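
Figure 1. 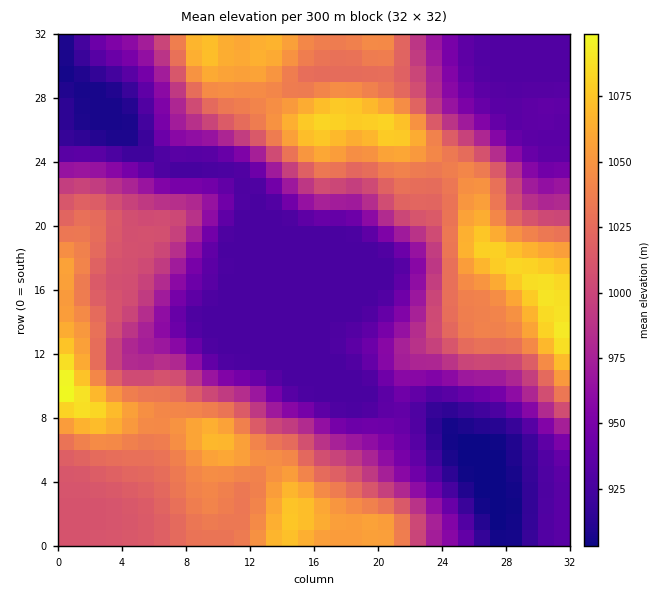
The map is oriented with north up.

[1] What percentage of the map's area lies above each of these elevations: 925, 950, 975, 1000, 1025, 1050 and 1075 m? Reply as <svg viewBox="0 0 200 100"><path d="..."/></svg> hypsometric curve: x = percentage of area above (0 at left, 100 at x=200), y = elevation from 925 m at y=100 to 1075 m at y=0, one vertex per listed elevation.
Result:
<svg viewBox="0 0 200 100"><path d="M184 100l-54-17-19-16-17-17-28-17-36-16-22-17"/></svg>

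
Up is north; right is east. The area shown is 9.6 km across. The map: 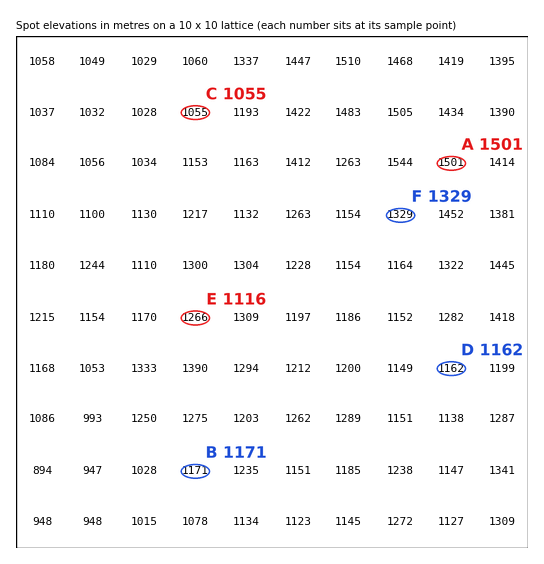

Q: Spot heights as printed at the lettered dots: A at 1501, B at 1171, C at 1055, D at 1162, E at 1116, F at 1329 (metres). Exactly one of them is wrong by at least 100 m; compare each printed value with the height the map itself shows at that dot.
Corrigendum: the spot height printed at E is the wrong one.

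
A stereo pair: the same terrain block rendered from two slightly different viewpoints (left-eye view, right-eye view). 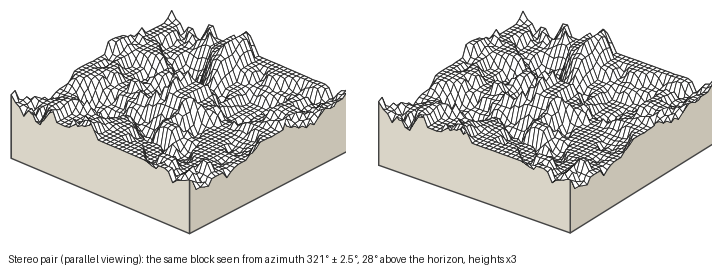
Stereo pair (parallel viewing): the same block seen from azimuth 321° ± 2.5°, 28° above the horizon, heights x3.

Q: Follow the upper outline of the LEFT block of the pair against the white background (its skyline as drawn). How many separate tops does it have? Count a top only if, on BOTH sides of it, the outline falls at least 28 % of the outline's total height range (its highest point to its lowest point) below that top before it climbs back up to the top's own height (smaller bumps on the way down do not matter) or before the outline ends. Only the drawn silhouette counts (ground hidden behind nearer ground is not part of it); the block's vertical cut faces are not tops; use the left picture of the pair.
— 1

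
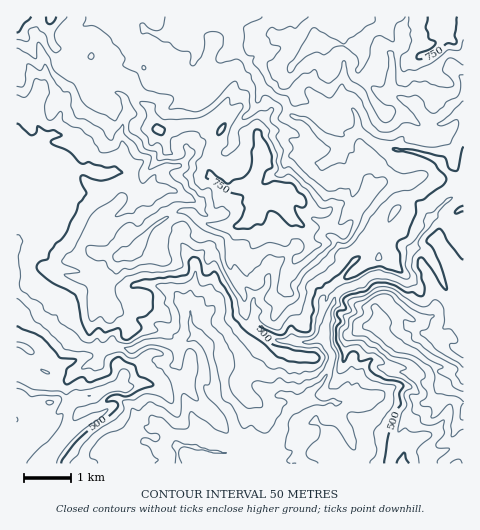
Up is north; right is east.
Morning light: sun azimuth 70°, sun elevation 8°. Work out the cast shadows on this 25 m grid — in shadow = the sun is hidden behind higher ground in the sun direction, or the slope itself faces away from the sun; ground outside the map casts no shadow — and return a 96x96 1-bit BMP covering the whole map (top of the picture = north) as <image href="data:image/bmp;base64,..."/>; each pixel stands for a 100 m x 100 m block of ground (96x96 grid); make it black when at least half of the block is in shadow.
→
<image width="96" height="96" href="data:image/bmp;base64,Qk2+BAAAAAAAAD4AAAAoAAAAYAAAAGAAAAABAAEAAAAAAIAEAAATCwAAEwsAAAIAAAAAAAAA////AAAAAAABAAAAEAAAHwD/PgAAAAAAMAAAHwD/PgAAAAAAAAAADgD/GAAAAAAAAAAAxAD/iAAAAAAAAACB4AD/n8AAAAAAAACB4AH/j/gAAAAAwIGB8AP/h/wAAAABwAOA8Af///wAAAADwAOA8Af/3/wAAAAHwAeAYA///74AAAAPwgeAIB///54AAABPxg+AAB///84GAADPhh+AAH///g4ABgGPjD8AD////gYAAA8PDH8AH////8AAAAYOCH4Af////8AAAAAAADwA/////8AAAAAAADwA3////8AAABwAADgA3////8AAAHwAADgAx////4AAAHwAEDAAw////4AAAHgAOHAMwP///wAAAHAAOGYfwP///gAAACBgOH8fAP//+AAAAPAAGP++D///wAAAH/8AAf/8H///AAAAP38Hj//4P//+AAAAfm8AH//3v//8AAAB/2cAH///Pf/YAAAD/2IAn//+Of/AAAAD/3AAH/+8EP+AAAAH/zAAH/++AP/wAAAO/zAAP/++AH/wAAAOf4AAP/+/AH/wAAAcPwAAf/+/AB+wAABwHwAAf/++AA44AYDgHwAA//8+AAQ4A4DAPwAB//9vAAA4BwjA/AAB//7ngAAwHwjD8AAL//7HgAAw/xjDgBgaX/2HwAAf7xDAA/kOD/0DwAAPzjDA+P0OD/0D4AAHHmDBgHwAD/gB4AAAHGCAAJgAD/gAYAAYDMDADgAAH/wAAAAYD8BAHgAAP/wBjAQID4AAHAQAP/wADAwMBwBADAQAf/wABBwEAwAADgAAf/4AIBgEAYAABgAAf/4A4AACAMAAAgAwfwAA4AACAEQAAwAgPgOBwAAAADgAAAAAHd+BwAAAADgAAAACAc/hgACAABAAAAAOD+PgAACAAAAAAAB//+DAAACAAAAAAAB//+AAAAAAAAAAAAB///AAAABAAAAAAAD///AAAABAAAIAAAHv/2AAAABAAAIAAH/n/gBAAABAAAIAAH/z/wDgAACAAAwAA//5/wHwAAAAABwAD////wHwAAAAADgAH///zwHwAAAAADgAO///D4HwAAAAB9gAE///D4H4AADAf4AAA//7D8PwAAGHfgAAD//+B+PwAACfEAAAf//+AOPgAAH+AAAB//f8ACEgAMH+DAAP/zuwAAAgAcH+CAAe+7P4AAAAA+H+AAAe+RP4AAAAA4H8AYAe/4H4AEAAMAH8A4Ae/4HwAGAAcAP4B4Af/wHAADAIcAfwA4Cf/gHAABgJ4AfwAICf/AOAAAgP4GfgcACf/AAAAAAfgefgwAAf+AAAAAAfg+fAwAAf8AAAAAAfg8eBwAA/4AAAAAA+AceB4AA/gAAAAAA+QcOB4AM/gAAAAAB8QMMB6AZ3gAAAAAAwAIPA4AZ/AAAAAAHAAAOA4AbvAAAAAAHAAAGA2AzPAAAAAAHADAADuAzOAAAAAADADAADPgAOAAAAAADADgACPGAeAAAAAACABgACBuAeAAAAAAAAAAAAByAOAAAAAAAAAAAGA4AGAAAAAAAAAAAOCcA="/>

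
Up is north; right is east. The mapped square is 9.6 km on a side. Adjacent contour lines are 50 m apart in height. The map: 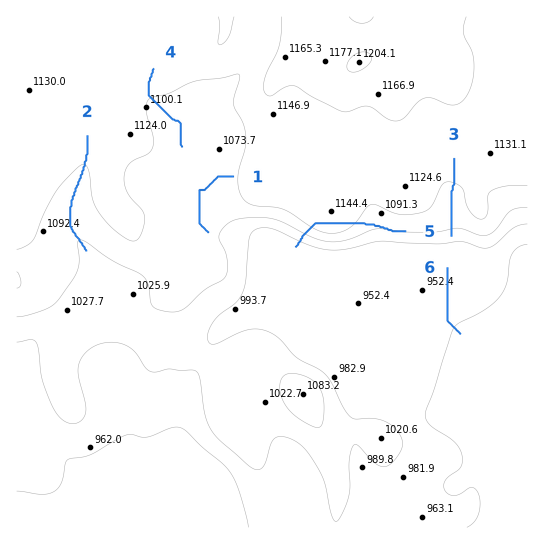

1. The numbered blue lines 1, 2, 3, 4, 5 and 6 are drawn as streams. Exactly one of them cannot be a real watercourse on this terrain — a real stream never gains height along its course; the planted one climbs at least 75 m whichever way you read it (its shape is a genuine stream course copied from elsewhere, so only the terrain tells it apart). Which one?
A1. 5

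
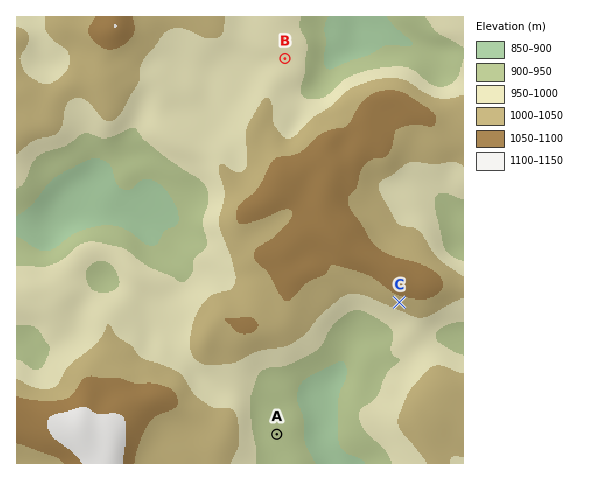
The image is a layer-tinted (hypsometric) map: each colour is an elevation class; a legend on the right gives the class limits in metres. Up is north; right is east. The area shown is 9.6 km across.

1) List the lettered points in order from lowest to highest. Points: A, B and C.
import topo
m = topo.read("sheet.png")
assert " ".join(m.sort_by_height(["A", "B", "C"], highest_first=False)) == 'A B C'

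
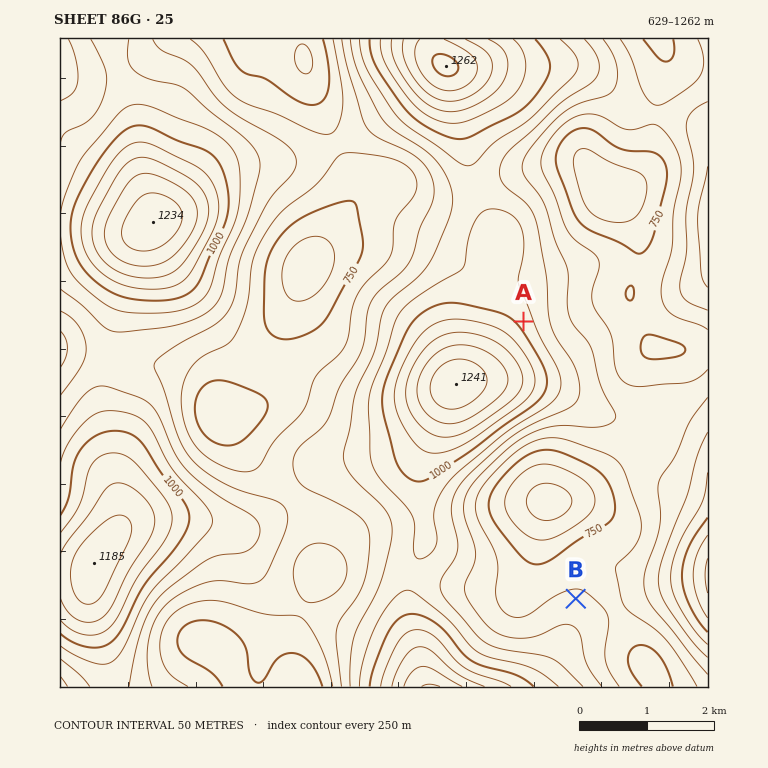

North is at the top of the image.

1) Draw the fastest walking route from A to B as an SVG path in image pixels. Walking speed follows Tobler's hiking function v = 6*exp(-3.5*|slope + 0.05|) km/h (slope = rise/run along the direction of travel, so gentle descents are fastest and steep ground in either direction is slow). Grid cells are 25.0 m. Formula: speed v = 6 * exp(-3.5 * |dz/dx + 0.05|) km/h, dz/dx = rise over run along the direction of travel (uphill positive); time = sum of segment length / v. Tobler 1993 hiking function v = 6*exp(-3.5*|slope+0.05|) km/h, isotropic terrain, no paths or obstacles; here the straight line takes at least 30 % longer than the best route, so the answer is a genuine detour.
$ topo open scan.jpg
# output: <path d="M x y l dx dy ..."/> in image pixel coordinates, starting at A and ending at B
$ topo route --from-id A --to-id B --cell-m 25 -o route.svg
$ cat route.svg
<path d="M523 321l58 58 25 51 5 5 12 23 0 54-12 24-8 9-27 54"/>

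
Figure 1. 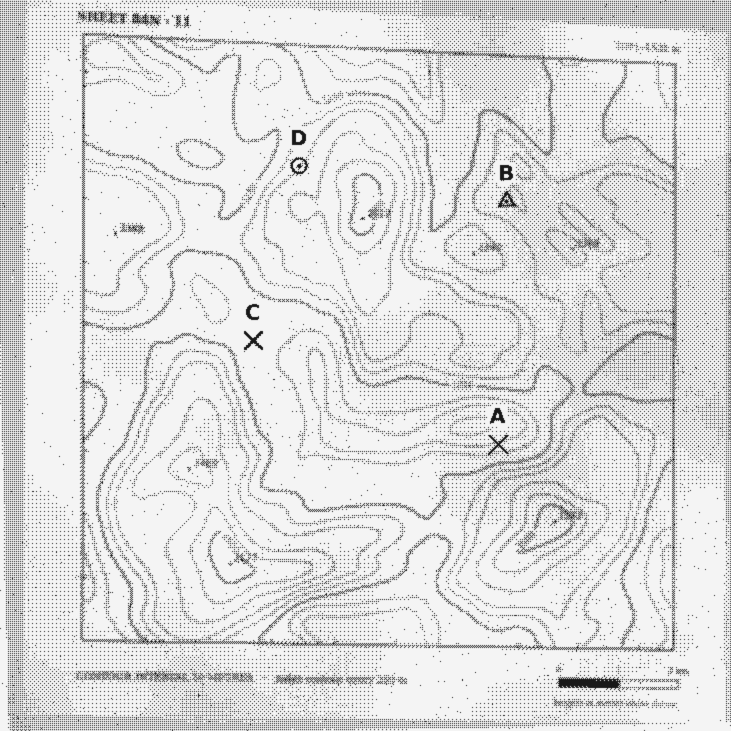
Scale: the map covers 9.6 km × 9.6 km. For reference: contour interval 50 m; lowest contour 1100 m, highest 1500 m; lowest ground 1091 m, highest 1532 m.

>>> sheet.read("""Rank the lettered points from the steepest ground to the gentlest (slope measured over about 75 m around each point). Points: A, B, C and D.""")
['A', 'D', 'B', 'C']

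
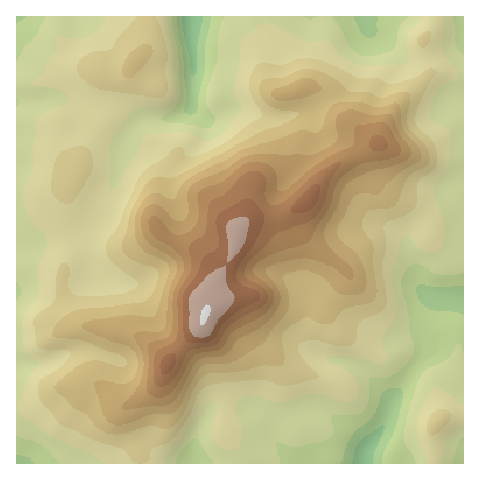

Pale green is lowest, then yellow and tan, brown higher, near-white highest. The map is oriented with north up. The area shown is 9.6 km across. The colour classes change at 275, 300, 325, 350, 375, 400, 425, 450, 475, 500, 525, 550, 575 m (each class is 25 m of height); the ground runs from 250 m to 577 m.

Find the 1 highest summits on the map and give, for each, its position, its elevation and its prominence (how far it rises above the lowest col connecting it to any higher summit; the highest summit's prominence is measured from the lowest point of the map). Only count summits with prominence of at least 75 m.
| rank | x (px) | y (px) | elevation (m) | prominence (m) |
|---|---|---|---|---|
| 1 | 204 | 316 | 577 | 327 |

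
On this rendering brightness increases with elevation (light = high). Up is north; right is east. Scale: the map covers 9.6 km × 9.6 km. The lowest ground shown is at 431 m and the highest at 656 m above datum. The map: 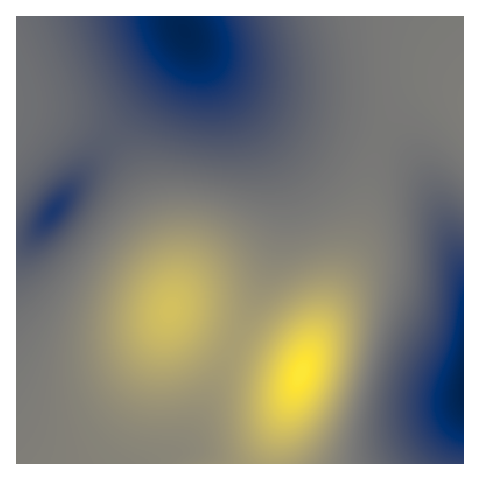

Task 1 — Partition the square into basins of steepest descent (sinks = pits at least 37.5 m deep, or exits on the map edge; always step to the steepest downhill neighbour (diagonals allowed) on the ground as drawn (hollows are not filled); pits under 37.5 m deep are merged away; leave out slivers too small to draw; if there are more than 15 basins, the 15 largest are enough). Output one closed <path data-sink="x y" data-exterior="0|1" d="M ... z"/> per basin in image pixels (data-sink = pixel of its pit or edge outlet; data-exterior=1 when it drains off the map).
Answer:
<path data-sink="185 32" data-exterior="0" d="M463 16l-446 0-1 94 34 5 34 11 20 11 19 20 23 40 22 58 6 30 0 12-4 12 3 3 40 21 88 40 55-129 8-28 9-52 15-39 18-21 14-10 14-4 19 0 11 2z"/><path data-sink="54 210" data-exterior="0" d="M22 110l-6 1 0 352 260 1 4-33 21-57-88-41-40-21-3-3 4-12 0-12-6-30-22-58-23-40-19-20-20-11-34-11z"/><path data-sink="463 390" data-exterior="1" d="M453 90l-19 0-23 10-15 13-15 26-8 25-14 70-71 171-11 37 0 22 187-1 0-369z"/>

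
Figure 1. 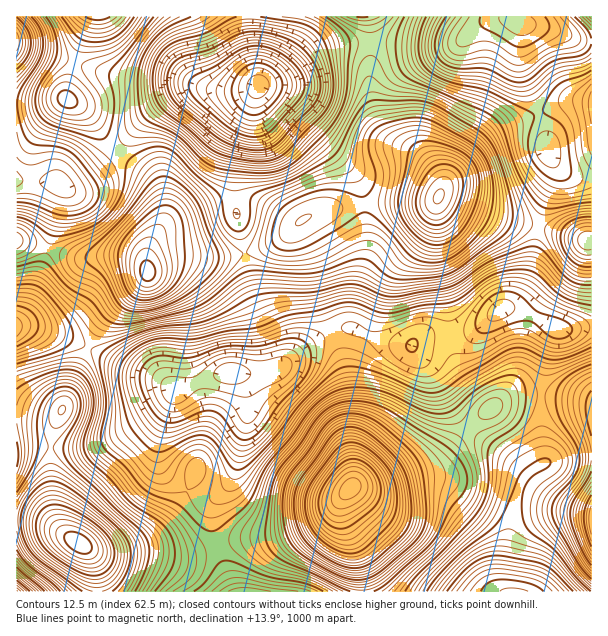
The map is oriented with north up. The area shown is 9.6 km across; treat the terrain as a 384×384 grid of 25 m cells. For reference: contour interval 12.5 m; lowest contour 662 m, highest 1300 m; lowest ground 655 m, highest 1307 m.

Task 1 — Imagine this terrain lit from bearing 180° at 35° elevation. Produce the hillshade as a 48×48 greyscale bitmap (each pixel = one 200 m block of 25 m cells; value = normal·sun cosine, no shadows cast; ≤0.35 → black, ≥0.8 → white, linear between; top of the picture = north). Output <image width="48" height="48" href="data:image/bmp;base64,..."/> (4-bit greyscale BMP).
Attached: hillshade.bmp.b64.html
<image width="48" height="48" href="data:image/bmp;base64,Qk32BAAAAAAAAHYAAAAoAAAAMAAAADAAAAABAAQAAAAAAIAEAAATCwAAEwsAABAAAAAAAAAAAAAAABEREQAiIiIAMzMzAERERABVVVUAZmZmAHd3dwCIiIgAmZmZAKqqqgC7u7sAzMzMAN3d3QDu7u4A////AO7d3cu6qqqZmrzN3u///ty7u7qqq7u8ze7t3cupmZmZmrvM3u//7tzLu7u7u7u7zd3d3LqYiIiIiaqrze7u3d3MzMzMzMzLvLvLqYdmd3d3eJmavN3czMzMzMzMu7u7u5mYdUM0VWZmd3iIm8zLq7y7u7u7qqq6qYd1QhESNEVmZmZ3iau6qqqpmqu6mJmpmGVUIRESI0VmZVVneImqqqmHiaqpmIiHdkQzIiIiM0V3dlVmZmeJqpd2eJqZiHdlRDMzIiMzRFaIdlVVVERniHZWeImIiHZTMjMzMiNEVWeIdlREMiI1VURWd3d3iHZUM1VVQzNFVmZ3ZlQyIREjMiNFZmZniYh2ZXZmZURFVVRVVUMhERERERI1VVZ4mZmZh4eIiHZVVUMzREQiERIRERI0RVaJqqmqmYeJqYd2VEMjRVVDIhEQASMzNFeKqpmamXd4mZh2VUMzRWZUMhAAASIiI1aJmZiZmGZmd3d2VVVERWdlMhAAABESI0VniIiIh1VERVZmZndlVWZlQhEAABESMzNFZ3d3ZkMiI0Z3eImHZmd2VDIiERIjREMjRWZlRCIhI1eJmaqpmIiIdlVEMzNFZlQyNFVDIiIiNXmru7vLu7uqmHZlVVVmd2VDM0MyETNEV4rN3d3d3dzLupdmZnd3d3ZUMzMzMlVneJve/+7d3dzMu6h3eJmZiIdlQ0VWZoiJmZrO//7t3Mu7y7qZmru6qZh2VWeJmaqqqprO//7dy7qrvMu7u83dy7qYd4mry8uquqqs7u3My7q7zMzMzN3u7cy6qZq8zMu6u6qqu7u7u7u8zMzczMze7t3My7q7zMy6qqqYiImqqrvMzMzMu6vN7u3d3Lu7zMuoiIiHdneIiJq7y7u7qpq83d3d3cu7zKmGVWZmZnd3ZniaqqqqqZmszdzdzLuqqmZUMjNEVnd2VVZ4mZqqqqq8zMy7u6mHdjMzIRIjRXdmVWZneImZmqq7u7uqmYdkMhIzMyIiNFZVZ3dmZniIiZmaqqqZh3ZCECNFVVVDNERFZ3dURFZnd3d3iZmYdlVCEVZneIdlREM0RVUyI0RWZ3ZmZ4iHZURERIiImZmGVEMzMyEAEjNFZ3dlVWZlVEVWZ5mZqqmGVEMyEAAAASNGeIdlRDNERFVniJmruql2VDMhEAAAEjRWeIh1QhEjRWd3iJq8y6l2QyEREAABEiNFZ3ZkMhATVniIiIq8y6l2UxABEiIiIiJFVVRDIREjVniYiIm8upiHUxASM0RDIRI0VDMiERIjRXiJiHiZmHd3ZCIjVVVUMiNFVDIhERIjNFZ4h1ZnZmd3ZURWd3dmVVVWZUMhABEiI0VmZjNFVmd3d3eJmZiIiId3ZmVCEAEjMzRERCM1Z4iYiJq7u6q7qqmHdmZUIRIzREQzMjRGiaqqqrzMzMzMy6mHd3dlREREVVQzM2Znmru7u8zdzN3dy6mId3d3d2ZVVlVEVpmZq8y7u8zMzN3t3LqqqZiImYdmZmZnibuqq8y7u8zMzN3t3Lu7upmJmZh2Z3d4qw=="/>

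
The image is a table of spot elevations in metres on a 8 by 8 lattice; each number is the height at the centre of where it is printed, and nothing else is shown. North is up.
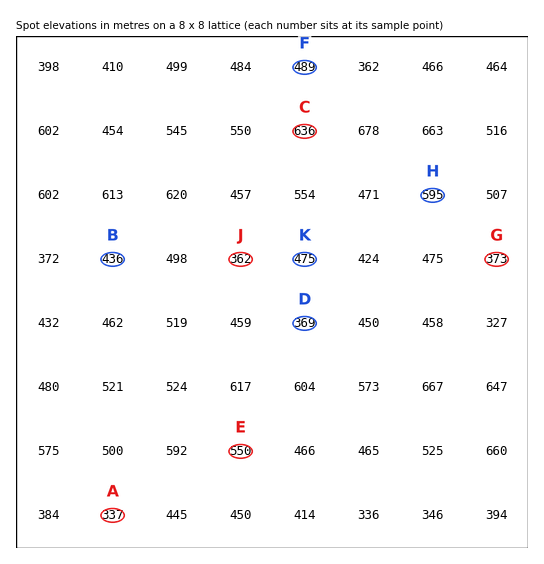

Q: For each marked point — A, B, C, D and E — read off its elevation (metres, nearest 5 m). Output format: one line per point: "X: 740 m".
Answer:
A: 335 m
B: 435 m
C: 635 m
D: 370 m
E: 550 m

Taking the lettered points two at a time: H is above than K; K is above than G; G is below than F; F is above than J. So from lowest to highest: J G K F H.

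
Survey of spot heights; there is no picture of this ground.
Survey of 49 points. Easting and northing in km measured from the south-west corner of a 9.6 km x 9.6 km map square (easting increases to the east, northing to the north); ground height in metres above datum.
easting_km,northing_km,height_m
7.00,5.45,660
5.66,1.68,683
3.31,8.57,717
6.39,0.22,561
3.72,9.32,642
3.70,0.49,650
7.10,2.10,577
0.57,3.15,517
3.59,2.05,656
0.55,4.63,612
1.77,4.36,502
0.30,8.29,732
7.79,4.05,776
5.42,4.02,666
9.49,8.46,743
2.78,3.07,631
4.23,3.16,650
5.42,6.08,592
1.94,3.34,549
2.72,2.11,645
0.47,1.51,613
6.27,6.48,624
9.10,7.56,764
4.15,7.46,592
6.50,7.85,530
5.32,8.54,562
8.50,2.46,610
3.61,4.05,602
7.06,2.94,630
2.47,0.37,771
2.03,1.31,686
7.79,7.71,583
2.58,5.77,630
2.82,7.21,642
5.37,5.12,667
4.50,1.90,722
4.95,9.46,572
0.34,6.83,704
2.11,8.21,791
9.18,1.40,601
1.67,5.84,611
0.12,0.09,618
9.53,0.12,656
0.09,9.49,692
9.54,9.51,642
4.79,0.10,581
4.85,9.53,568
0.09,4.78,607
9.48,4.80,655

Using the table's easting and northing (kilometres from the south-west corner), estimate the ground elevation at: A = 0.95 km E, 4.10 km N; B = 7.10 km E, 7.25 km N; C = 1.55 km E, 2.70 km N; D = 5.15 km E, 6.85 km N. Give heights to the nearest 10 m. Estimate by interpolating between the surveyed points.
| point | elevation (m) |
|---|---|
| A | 530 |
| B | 630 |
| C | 590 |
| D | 590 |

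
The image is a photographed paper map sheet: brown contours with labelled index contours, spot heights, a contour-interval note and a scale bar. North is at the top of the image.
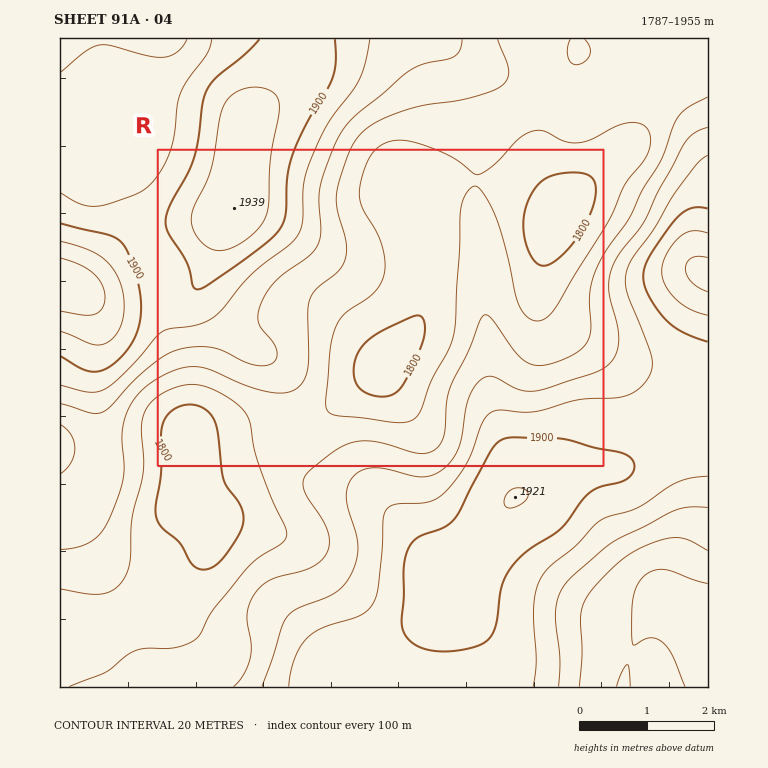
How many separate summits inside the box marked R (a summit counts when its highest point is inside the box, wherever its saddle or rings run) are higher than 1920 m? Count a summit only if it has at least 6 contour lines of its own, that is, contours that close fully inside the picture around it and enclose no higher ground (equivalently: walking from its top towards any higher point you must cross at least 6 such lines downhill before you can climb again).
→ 0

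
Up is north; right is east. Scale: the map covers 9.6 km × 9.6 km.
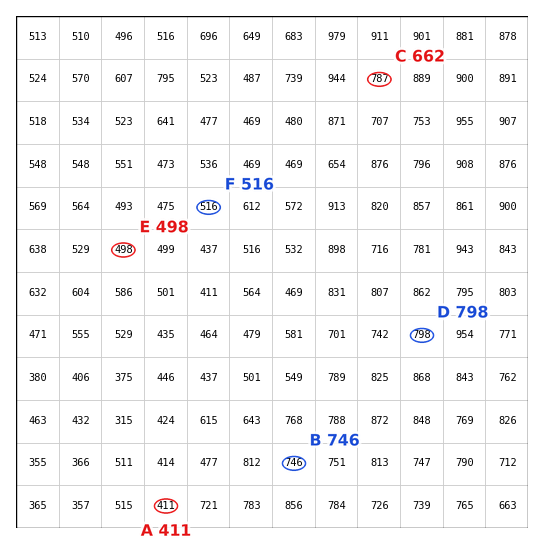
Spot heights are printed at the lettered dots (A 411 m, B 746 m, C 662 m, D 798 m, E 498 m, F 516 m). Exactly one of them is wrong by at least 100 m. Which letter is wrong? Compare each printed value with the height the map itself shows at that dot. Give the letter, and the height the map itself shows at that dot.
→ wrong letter C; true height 787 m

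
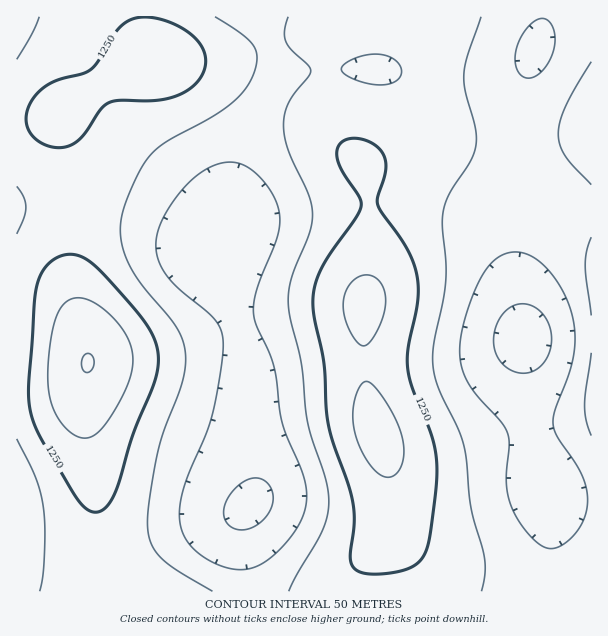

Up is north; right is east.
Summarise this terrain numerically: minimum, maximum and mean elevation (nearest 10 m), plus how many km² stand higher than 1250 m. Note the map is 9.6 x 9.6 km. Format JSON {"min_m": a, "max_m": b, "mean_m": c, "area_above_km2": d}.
{"min_m": 1080, "max_m": 1350, "mean_m": 1200, "area_above_km2": 18.7}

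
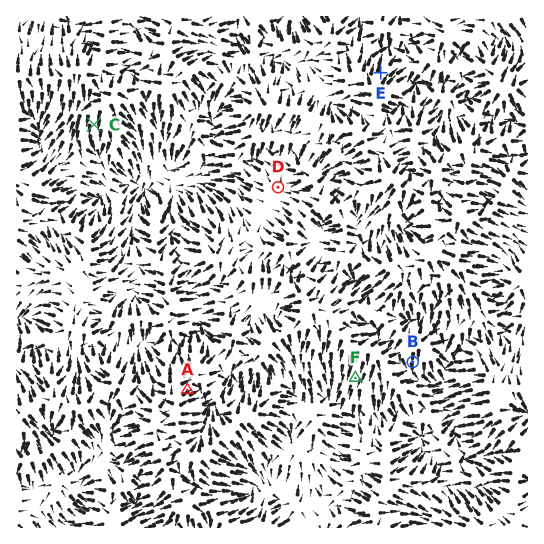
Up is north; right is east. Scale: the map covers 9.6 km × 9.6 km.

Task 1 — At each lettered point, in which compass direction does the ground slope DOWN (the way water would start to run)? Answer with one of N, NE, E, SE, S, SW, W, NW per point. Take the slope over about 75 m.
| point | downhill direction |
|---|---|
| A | NE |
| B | S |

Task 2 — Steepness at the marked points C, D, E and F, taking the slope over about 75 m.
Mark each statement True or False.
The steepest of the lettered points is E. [False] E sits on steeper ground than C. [False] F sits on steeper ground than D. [True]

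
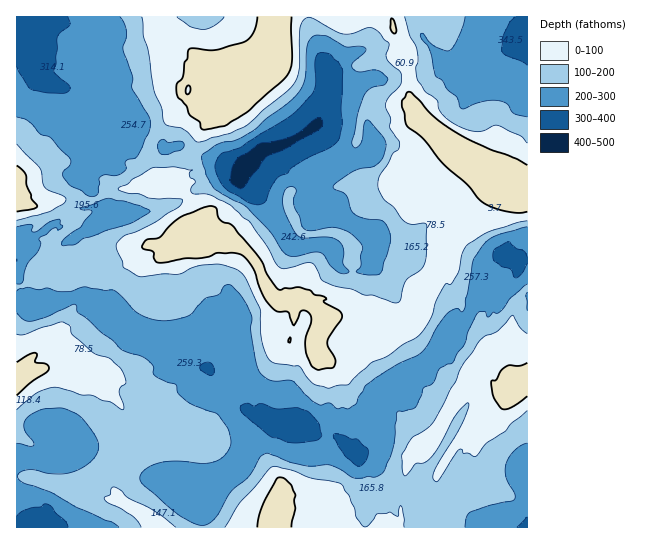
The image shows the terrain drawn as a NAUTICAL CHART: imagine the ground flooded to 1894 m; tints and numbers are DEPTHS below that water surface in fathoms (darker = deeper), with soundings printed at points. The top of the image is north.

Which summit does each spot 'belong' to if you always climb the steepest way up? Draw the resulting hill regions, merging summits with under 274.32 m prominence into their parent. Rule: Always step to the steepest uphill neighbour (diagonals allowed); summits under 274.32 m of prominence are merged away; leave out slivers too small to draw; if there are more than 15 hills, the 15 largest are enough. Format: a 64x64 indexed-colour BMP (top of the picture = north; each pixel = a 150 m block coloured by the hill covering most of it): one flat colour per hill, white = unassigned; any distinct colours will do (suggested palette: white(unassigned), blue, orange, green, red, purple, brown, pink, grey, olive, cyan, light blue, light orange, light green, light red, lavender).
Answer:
<image width="64" height="64" href="data:image/bmp;base64,Qk12CAAAAAAAAHYAAAAoAAAAQAAAAEAAAAABAAQAAAAAAAAIAAATCwAAEwsAABAAAAAAAAAA////ALR3HwAOf/8ALKAsACgn1gC9Z5QAS1aMAMJ34wB/f38AIr28AM++FwDox64AeLv/AIrfmACWmP8A1bDFACIzMzMzMzMzMzMzNVVVVVVVVVVVVVVVVVVEREREVUREIjMzMzMzMzMzMzM1VVVVVVVVVVVVVVVVVURERFVVREQiMzMzMzMzMzMzMzVVVVVVVVVVVVVVVVVVRERFVVVERCMzMzMzMzMzMzMzVVVVVVVVVVVVVVVVVVVERFVVVUREMzMzMzMzMzMzMzVVVVVVVVVVVVVVVVVERERERVVUREQzMzMzMzMzMzMzMzNVVVVVVVVVVVVVVURERERFVUREQjMzMzMzMzMzMzMzMzVVVVVVVVVVVVVUREREREREREQiMzMzMzMzMzMzMzMzMzVVVVVVVVVVVVRERERERERERCIzMzMzMzMzMzMzMzMzM1VVVVVVVVVVREREREREREREQjMzMzMzMzMzMzMzMzMzNVVVVVVVVRREREREREREREREMzMzMzMzMzMzMzMzMzMzVVVVVVVRERREREREREREREQzMzMzMzMzMzMzMzMzMzNVVVVVERERFERERERERERERDMzMzMzMzMzMzMzMzMzMzVREREREREUREREREREREREMzMzMzMzMzMzMzMzMzMzMRERERERERREREREREREREQzMzMzMzMzMzMzMzMzMzERERERERERFERERERERERERDMzMzMzMzMzMzMzMzMzIREREREREREUREREREREREREMzMzMzMzMzMzMzMzMzIRERERERERERFEREREREREREQzMzMzMzMzMzMzMzMzIhERERERERERERRERERERERERDMzMzMzMzMzMzMzMzIiEREREREREREREUREREREREREMzMzMzMzMzMzMzMzIiEREREREREREREREUREREREREQzMzMzMzMzMzMzMyIiIRERERERERERERERFERERERERDMzMzMzMzMzMzMyIiIiIRERERERERERERERREREREREMzMzMzMzMzMyIiIiIiIhEREREREREREREREUREREREQzMzMzMzMzMiIiIiIiIiERERERERERERERERRERERERDMzMzMzMzIiIiIiIiIiEREREREREREREREREUREREREMzMzMzMzMiIiIiIiIiERERERERERERERERERREREREQzMzMzMzMRIiIiIiIiIRERERERERERERERERERRERERDMzMzMzERESIiIiEREREREREREREREREREREREUREREUiIiMzMSEREiIiERERERERERERERERERERERERFEREQiIiIiISIREREiEREREREREREREREREREREREREURERCIiIiIhEhERERERERERERERERERERERERERERERREREIiIiIiEREREREREREREREREREREREREREREREREUREQiIiIiIhERERERERERERERERERERIiERERERERERRERCIiIiIiERERERERERERERERERERIiIREREREREREURCIiIiIiERERERERERERERERERERIiIiERERERERERESIiIiIiERERERERERERERERESIiIiIiIREREREREREREmYiIiIRERERERERERERERESIiIiIiIRERERERERERERZmYiIiIRERERERERERERERIiIiIiIRERERERERERERFmZmIiIiIRERERERERERERIiIiIiEREREREREREREREWZmZmIiIhERERERERERERIiIiIRERERERERERERERERZmZmZmYREREREREREREREiIiIhERERERERERERERERFmZmZmZhEREREREREREREiIiIiEREREREREREREREREWZmZmZhEREREREREREREiIiIiERERERERERERERERERZmZmZmEREREREREREREiIiIiIRERERERERERERERERFmZmZmYRERERERERERESIiIiIhEREREREREREREREREWZmZmZmEREREREREREiIiIiIiIhIRERERERERERERERZmZmZmZhERERERESIiIiIiIiIiIiIhERERERERERERFmZmZmZmEREREREiIiIiIiIiIiIiIiIREREREREREREWZmZmZmYRERESIiIiIiIiIiIiIiIiIhERERERERERERZmZmZmYiIhEiIiIiIiIiIiIiIiIiIhERERERERERERFmZmZmYiIiIiIiIiIiIiIiIiIiEiIREREREREREREREWZmZmYiIiIiIiIiIiIiIiIiIiIRERERERERERERERERZmZmYiIiIiIiIiIiIiIiIiIiIiERERERERERERERERFmZmZiIiIiIiIiIiIiIiIiIiIiIREREREREREREREREWZmZiIiIiIiIiIiIiIiIiIiIiIhERERERERERERERERJmZiIiIiIiIiIiIiIiIiIiIiIiERERERERERERERERIiYiIiIiIiIiIiIiIiIiIiIiIiIRERERERERERESIiIiIiIiIiIiIiIiIiIiIiIiIiIiIhERERERERESEiIiIiIiIiIiIiIiIiIiIiIiIiIiIiIhERERERERESIiIiIiIiIiIiIiIiIiIiIiIiIiIiIiIiERERERERESIiIiIiIiIiIiIiIiIiIiIiIiIiIiIiIiIRERERERERIiIiIiIiIiIiIiIiIiIiIiIiIiIiIiIiIRERERERERIiIiIiIiIiIiIiIiIiIiIiIiIiIiIiIiIhEREREREREiIiIiIiIiIiIiIiIiIiIiIiIiIiIiIiIiERERERERESIiIiIiIi"/>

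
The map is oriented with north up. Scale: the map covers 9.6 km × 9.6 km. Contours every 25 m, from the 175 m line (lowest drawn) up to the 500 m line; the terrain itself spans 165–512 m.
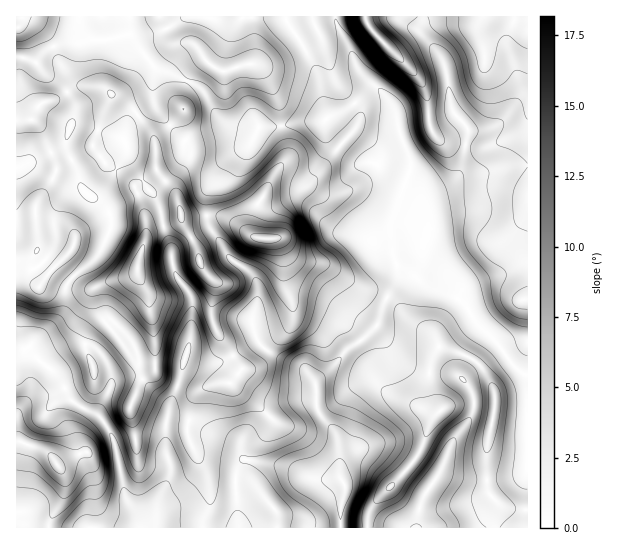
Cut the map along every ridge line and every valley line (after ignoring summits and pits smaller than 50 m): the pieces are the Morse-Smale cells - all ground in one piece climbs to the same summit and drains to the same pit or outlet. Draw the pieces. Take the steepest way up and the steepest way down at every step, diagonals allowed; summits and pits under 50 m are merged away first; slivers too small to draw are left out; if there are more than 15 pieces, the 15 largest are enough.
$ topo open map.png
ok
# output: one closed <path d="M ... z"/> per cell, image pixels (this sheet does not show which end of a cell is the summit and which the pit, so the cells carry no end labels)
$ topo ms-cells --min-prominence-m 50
<path d="M334 16l-253 0-1 9 10 15-9 3-10-2-16 4-8 4-12 14-13-6-6 1 0 292 5 1 8-4 4 8 20 16 7 8 8 18 14 11 17 8 5 6 8 13 4 12 9 50 18 31 197-1 0-17 5-23-6-16 0-28-4-12-18-21-1-25-13-17-28-12-12-8-6-7-5-16 0-8 5-15-1-21-6-9-21-14-18-28-4-11 0-24 2-5 14-11 9-18 20-19 9-15 20 0 20-6 24-1 0 10 4 8 22 19 10 6 13 0 32 16 2-2 3-7 0-9-11-26-4-22-11-18-15-12-14-17-5-16z"/><path d="M325 120l-24 1-20 6-20 0-9 15-20 19-9 18-9 6-7 10 0 24 4 11 18 28 21 14 6 9 1 21-5 15 0 8 5 16 6 7 12 8 28 12 12 15 22-21 13-15 12-7 15-15 6-19 14-25 0-16-5-16-1-27 16-43-33-16-13 0-10-6-22-19-4-8z"/><path d="M398 267l-1 14-14 25-6 19-15 15-12 7-13 15-22 21 2 27 18 21 4 12 0 28 6 16-5 23 0 17 28 0 0-12 3-6 42-47 10-16 5-19 10-15 8-5 11-3 37 0 1 7-8 35 0 40 2 8 8 9-2 24 32 1 1-153-7-3-12-11-10-16-26-26-10-16-17-11-20-7-15-12z"/><path d="M422 16l-87 1 21 49 5 8 17 14 14 17 4 8 5 26 10 22 0 9-16 41 0 4 2-1-6 8 2 35 6 11 8 3 19 14 20 7 17 11 10 16 26 26 10 16 12 11 6 3 1-209-13-1-37 10-16 1-12 8-7 2 7-3 10-12 8-42-16-19-7-43-5-12-20-24z"/><path d="M29 347l-13 4 0 176 126 1-7-18-10-13-9-50-7-17-10-14-17-8-14-11-8-18-7-8-20-16z"/><path d="M527 16l-104 1-3 14 20 24 4 8 8 47 16 19-5 34-4 11-6 7 9-5 66-11z"/><path d="M494 404l-37 0-11 3-8 5-10 15-5 19-10 16-42 47-3 6 0 12 126 1 3-25-8-9-2-8 0-40 8-35z"/><path d="M79 16l-62 0-1 41 19 6 12-14 8-4 16-4 10 2 9-3-10-15z"/>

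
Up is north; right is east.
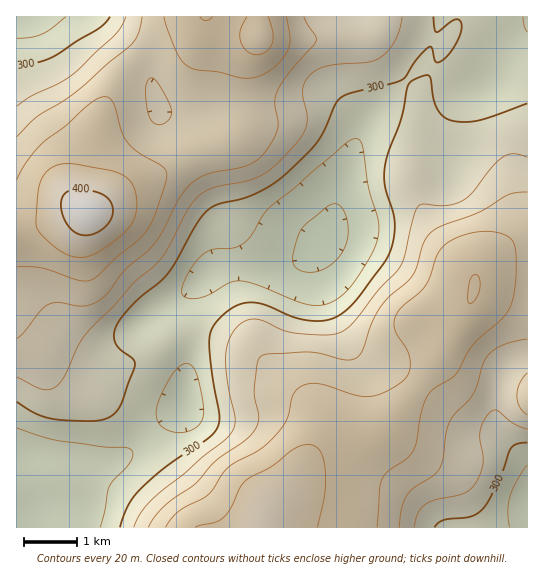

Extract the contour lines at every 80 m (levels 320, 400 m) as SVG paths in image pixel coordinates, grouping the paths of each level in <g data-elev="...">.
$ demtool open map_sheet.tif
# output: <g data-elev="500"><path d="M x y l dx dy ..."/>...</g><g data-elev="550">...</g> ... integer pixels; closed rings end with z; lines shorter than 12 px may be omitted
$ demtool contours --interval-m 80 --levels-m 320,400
<g data-elev="320"><path d="M414 527l4-14 7-8 10-5 28-6 7-4 5-7 6-10 2-11-3-23 0-9 4-9 6-9 4-2 4 1 15 12 14 6"/><path d="M17 377l26 12 8 0 7-4 8-11 11-25 7-12 31-33 19-22 26-23 9-13 18-36 10-12 6-6 10-4 34-7 15-6 14-10 21-23 7-9 3-10 0-9-4-23 1-8 5-8 8-5 9-4 41-4 14-5 8-7 6-9 4-11 3-13"/><path d="M527 157l-14-3-11 4-11 10-20 26-12 8-13 4-23-2-5 2-4 9-9 40-4 11-23 24-24 32-11 9-6 3-10 1-32-2-12-3-18-9-10-2-9 2-8 5-9 13-3 18 2 26 7 35-2 12-9 11-72 58-11 14-7 14"/><path d="M126 17l-4 9-7 8-40 39-16 10-29 14-13 9"/></g><g data-elev="400"><path d="M84 235l13-2 10-8 5-10 0-10-5-7-9-5-16-4-12 1-5 4-3 5-1 8 2 8 4 8 5 7 6 4z"/></g>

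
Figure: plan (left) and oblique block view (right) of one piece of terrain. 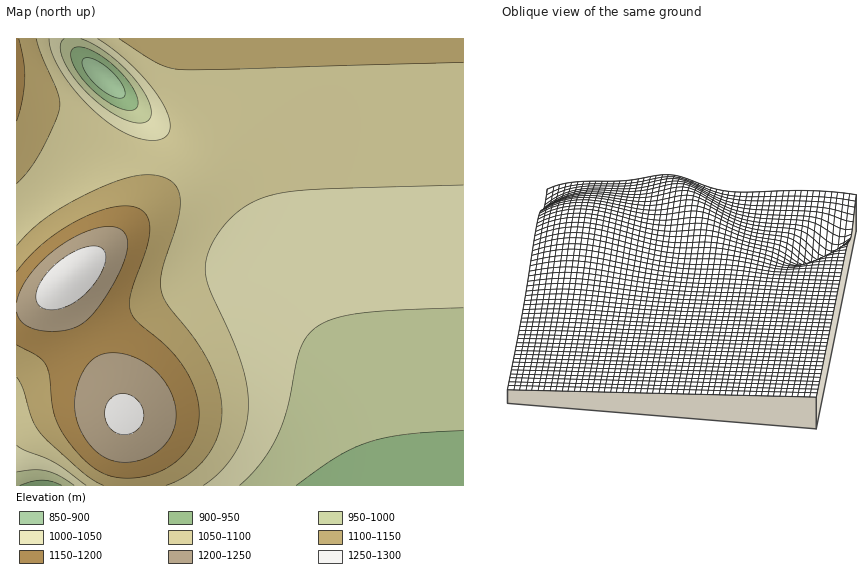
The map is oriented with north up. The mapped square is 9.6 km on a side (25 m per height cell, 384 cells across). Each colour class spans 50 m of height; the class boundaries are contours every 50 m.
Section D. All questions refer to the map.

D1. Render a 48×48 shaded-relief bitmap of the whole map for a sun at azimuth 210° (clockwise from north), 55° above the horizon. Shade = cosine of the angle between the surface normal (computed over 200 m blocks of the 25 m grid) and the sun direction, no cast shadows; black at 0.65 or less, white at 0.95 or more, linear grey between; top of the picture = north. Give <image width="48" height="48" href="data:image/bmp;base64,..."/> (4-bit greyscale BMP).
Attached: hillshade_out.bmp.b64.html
<image width="48" height="48" href="data:image/bmp;base64,Qk32BAAAAAAAAHYAAAAoAAAAMAAAADAAAAABAAQAAAAAAIAEAAATCwAAEwsAABAAAAAAAAAAAAAAABEREQAiIiIAMzMzAERERABVVVUAZmZmAHd3dwCIiIgAmZmZAKqqqgC7u7sAzMzMAN3d3QDu7u4A////ALze//7t3Mu7qqqZmZmZmZmZmZmZmZmZmbze7+7dzLu6qqmZmZmZmZmZmZmZmZmZmbzN7u3cy7uqqZmZmZmZmZmZmZmZmZmZmbvN3dzMu6qpmZmIiIiImZmZmZmZmZmZmbvMzMy7uqqZmIiIiIiIiJmZmZmZmZmZmau8zLu6qpmYiIiIiIiIiImZmZmZmZmZmau7u7uqmZiIh3d3d4iIiIiZmZmZmZmZmaqruqqpmYiHd3d3d3iIiIiZmZmZmZmZmaqqqqmZiId3d3d3d3eIiIiZmZmZmZmZmaqqqpmYiHd2ZmZmd3eIiIiJmZmZmZmZmaqqqZmIh3dmZmZmd3d4iIiJmZmZmZmZmaqqmZiId3ZmZmZmd3d4iIiJmZmZmZmZmbqqqZiHd2ZmZmZmd3eIiIiJmZmZmZmZmbuqqZiHd2ZmZmZmd3eIiIiZmZmZmZmZmbu6qZiHd2ZmZmZmd3eIiIiZmZmZmZmZmbu7qpmHd2ZmZmZnd3iIiImZmZmZmZmZmbu7qpmId2ZmZmZ3d3iIiImZmZmZmZmZmbu7uqmId3ZmZmd3d4iIiJmZmZmZmZmZmau7uqmYh3d2Z3d3eIiIiJmZmZmZmZmZmaqrqqmYiHd3d3d3iIiIiZmZmZmZmZmZmZmqqqmYiHd3d3d4iIiImZmZmZmZmZmZmYiJmZmYiId3d3iIiIiJmZmZmZmZmZmZmXd4iIiIiIiHiIiIiIiZmZmZmZmZmZmZmXd2d3d3d3iIiIiIiImZmZmZmZmZmZmZmXdmZmZ3d3eIiIiIiJmZmZmZmZmZmZmZmYdmVVVmZ3d4iIiIiZmZmZmZmZmZmZmZmYd2ZVVWZnd3iIiImZmZmZmZmZmZmZmZmYh3ZlVVZmd3iIiImZmZmZmZmZmZmZmZmZiHdmVVVmZ3eIiJmZmZmZmZmZmZmZmZmZiId2ZmZmZ3eIiImZmZmZmZmZmZmZmZmZmIh3dmZmZ3eIiImZmZmZmZmZmZmZmZmZmIiHd3Zmd3d4iImZmZmZmZmZmZmZmZmZmIiIh3d3d3d4iImZmZmZmZmZmZmZmZmZmYiIiIh3d3d4iImZmZmZmZmZmZmZmZmZmIiIiIiHd3d4iImZmZmZmZmZmZmZmZmZiIiIiIiHd3eIiJmZmZmZmZmZmZmZmZmYiIiJmIh2ZneImZmZmZmZmZmZmZmZmZmYiIiIiHZVVniZmZmZmZmZmZmZmZmZmZmYiIiIh1QzR4mpmZmZmZmZmZmZmZmZmZmYiIiIZSETaaqpmZmZmZmZmZmZmZmZmZmYiIh2QQAmm7upmZmZmZmZmZmZmZmZmZmYiIdjAAFqzcupmZmZmZmZmZmZmZmZmZmXd3YwAAe+7cqZmZmZmZmZmZmZmZmZmZmXd2QAAY3/7LqZmZmZmZmZmZmZmZmZmZmXdkEAKO//26mZmZmZmZmZmZmZmZmZmZmXZTEDnv/9ypmZmZmZmZmZmZmZmZmZmZmWZDNa7//cqZmZmZmZmZmZmZmZmZmZmZmWVEWd//7LqZmZmZmZmZmZmZmZmZmZmZmQ=="/>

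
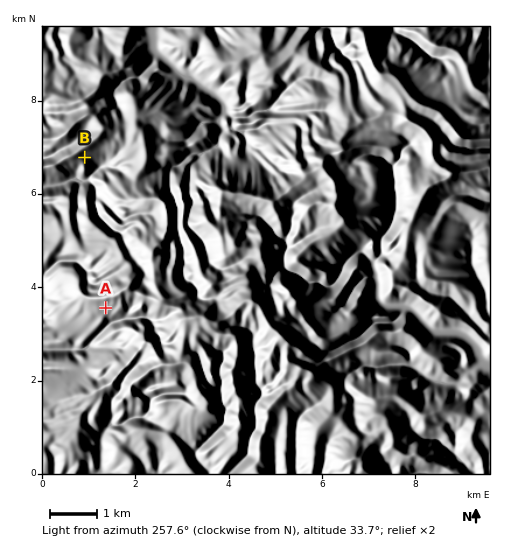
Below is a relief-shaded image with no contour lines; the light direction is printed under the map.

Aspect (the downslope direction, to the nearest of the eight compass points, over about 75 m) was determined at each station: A S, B SE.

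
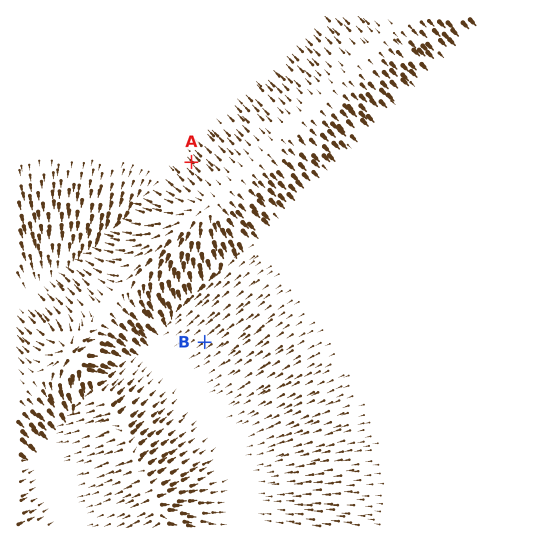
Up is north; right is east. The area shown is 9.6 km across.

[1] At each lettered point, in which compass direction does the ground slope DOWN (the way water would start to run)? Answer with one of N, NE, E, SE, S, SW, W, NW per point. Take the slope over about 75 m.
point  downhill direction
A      NW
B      SW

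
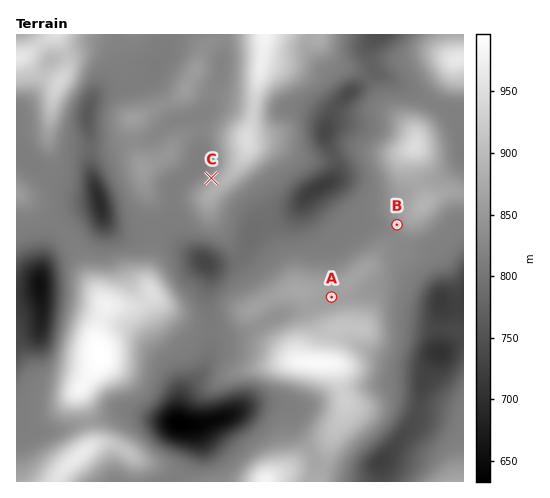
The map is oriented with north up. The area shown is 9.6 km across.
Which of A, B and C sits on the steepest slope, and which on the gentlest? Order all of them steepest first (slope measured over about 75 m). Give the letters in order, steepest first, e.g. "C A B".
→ C B A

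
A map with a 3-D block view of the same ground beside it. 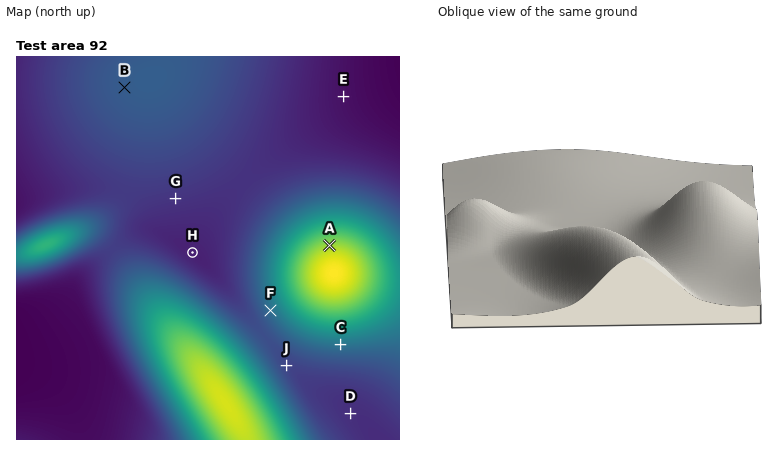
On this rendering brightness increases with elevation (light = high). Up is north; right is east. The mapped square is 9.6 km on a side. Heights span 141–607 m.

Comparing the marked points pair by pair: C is higher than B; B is lower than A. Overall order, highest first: A C B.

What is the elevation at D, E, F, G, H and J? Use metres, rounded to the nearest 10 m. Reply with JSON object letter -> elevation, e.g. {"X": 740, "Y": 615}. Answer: {"D": 200, "E": 160, "F": 310, "G": 210, "H": 180, "J": 240}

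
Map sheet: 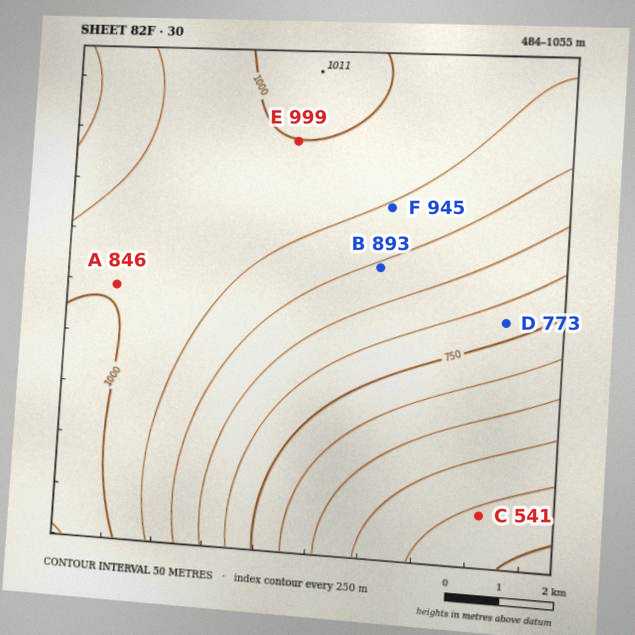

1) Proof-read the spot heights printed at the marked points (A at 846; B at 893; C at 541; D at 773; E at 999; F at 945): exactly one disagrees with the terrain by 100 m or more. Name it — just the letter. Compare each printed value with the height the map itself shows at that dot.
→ A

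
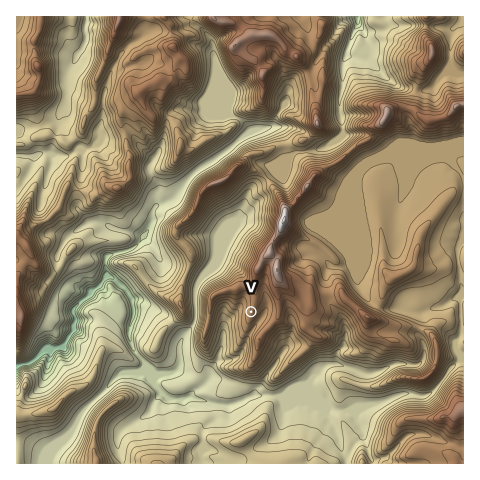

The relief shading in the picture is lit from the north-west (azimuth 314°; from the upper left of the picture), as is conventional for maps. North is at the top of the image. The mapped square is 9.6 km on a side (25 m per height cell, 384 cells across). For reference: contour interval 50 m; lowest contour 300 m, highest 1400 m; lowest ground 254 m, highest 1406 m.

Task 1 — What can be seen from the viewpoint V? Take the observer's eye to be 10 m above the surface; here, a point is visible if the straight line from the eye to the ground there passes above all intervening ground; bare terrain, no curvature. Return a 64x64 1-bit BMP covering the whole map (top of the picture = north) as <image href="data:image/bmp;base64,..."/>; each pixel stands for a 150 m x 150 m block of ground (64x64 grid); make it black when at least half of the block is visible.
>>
<image width="64" height="64" href="data:image/bmp;base64,Qk0+AgAAAAAAAD4AAAAoAAAAQAAAAEAAAAABAAEAAAAAAAACAAATCwAAEwsAAAIAAAAAAAAA////AAAAAAAAHj/4AAAAAIAef/AAAAAAwB7/4AAAAAAAH///AAAAAAAf//wAAAAABh//+AAAAAAGD//4AAAAAIYN//AAAAAAggf/4AAAAAABA/jAAAAAAAGAA+AAAAAAAAAB4AAAAAAAAABgAAAAAAAAAAAAAAAAAAAAAMAAAAAAAAAAQAAAAIAAABhAAAAAgAAAGEAAAADAAAAYIAAAAEAAABgwAAAAYAAAGFgAAABgAAAMTAAAAOAAAA1MAAAA4AAAD8wAAADgAAAHyAAAAOAAAADMAAAA4AAAACwAAADwAAAAOAAAABAAAAAIAAAAIAAAAAgAAAAgAAAAAAAAAEAAAAAAAAAAwAAAAAAAAAAAAAAAAAAAAAAAAAAAAAAAAAAAAAAAAAAAAAAAAAAAAAAAAAAAAAAAAAAAAAAAAAAAAAAYAAAAAAAAAAYAAAAAAAAAAAAAAAAAAAAAAAAAAAAAAAAAAAAAAAAAAAAAAAAAAAAAAAAAAAAAAAAAAAAAAAAAAAAAAAAAAAAAAAAAAAAAAAAAAAAAAAAAAAAAAAAAAAAAAAAAAAAAAAAAAAAAAAAAAAAAAAAAAAAAAAAAAAAAAAAAAAAAAAAAAAAAAAAAAAAAAAAAAAAAAAAAAAAAAAAAAAAAAAAAAAAAAAAAAAAAAAAAAAAAAAAAAAAAAAAAAAAAAAAAAA=="/>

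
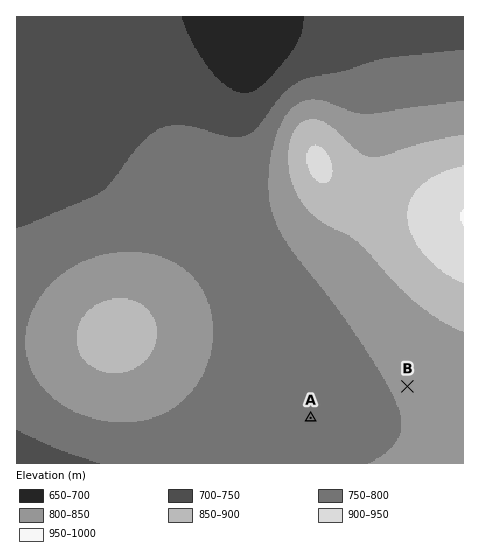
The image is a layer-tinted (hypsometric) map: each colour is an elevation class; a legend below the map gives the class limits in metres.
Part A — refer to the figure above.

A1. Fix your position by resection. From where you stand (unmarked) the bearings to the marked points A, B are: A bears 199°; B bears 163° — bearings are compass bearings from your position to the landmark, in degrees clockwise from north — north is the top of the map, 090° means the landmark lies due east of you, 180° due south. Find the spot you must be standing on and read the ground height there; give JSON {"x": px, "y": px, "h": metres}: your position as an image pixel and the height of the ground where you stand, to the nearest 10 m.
{"x": 367, "y": 254, "h": 850}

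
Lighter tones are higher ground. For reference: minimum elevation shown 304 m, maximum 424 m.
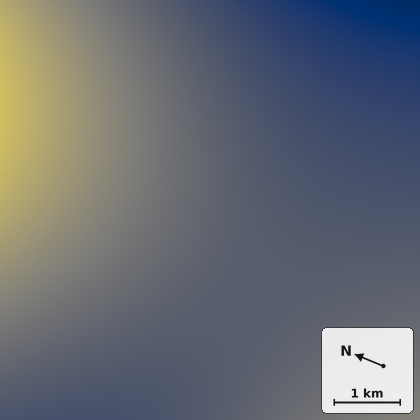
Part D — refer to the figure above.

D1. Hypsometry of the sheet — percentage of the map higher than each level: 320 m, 96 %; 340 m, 80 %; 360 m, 32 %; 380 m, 16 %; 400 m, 6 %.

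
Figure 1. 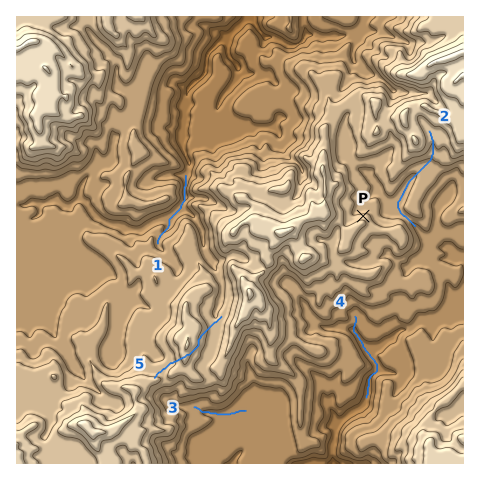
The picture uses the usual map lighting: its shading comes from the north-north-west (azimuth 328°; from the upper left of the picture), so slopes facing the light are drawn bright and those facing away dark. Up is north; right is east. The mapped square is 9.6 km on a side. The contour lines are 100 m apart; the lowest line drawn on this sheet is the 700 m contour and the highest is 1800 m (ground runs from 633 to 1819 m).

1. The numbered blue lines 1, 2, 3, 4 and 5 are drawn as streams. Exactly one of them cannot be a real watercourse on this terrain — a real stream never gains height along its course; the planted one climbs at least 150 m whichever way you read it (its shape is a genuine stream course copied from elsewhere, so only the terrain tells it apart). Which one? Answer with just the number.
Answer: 5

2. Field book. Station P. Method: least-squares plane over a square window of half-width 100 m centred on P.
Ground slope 33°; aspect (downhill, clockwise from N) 2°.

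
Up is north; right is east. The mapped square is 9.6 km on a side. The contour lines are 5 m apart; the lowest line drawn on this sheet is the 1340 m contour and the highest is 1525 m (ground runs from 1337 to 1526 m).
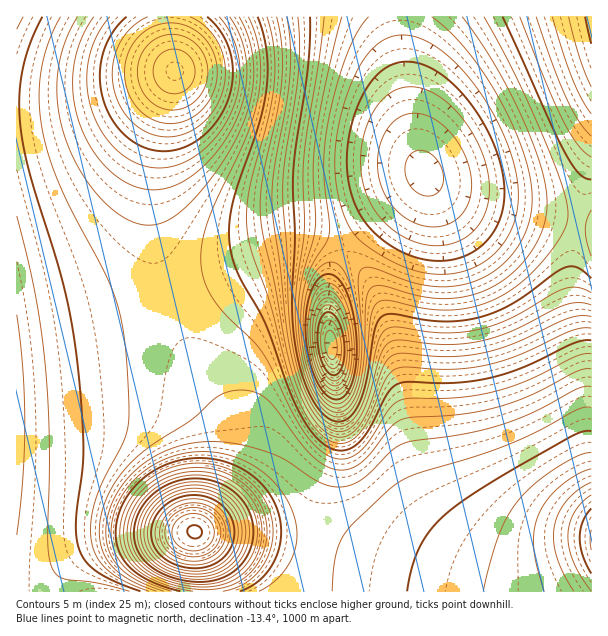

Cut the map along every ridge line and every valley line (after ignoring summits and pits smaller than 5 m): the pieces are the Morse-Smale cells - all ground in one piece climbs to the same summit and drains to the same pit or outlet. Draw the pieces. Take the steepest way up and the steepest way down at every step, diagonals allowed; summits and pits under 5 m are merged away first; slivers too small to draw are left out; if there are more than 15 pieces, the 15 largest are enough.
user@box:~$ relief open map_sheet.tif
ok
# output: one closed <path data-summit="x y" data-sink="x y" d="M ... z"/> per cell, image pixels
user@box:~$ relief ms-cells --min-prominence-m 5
<path data-summit="591 540" data-sink="425 174" d="M425 175l-14 17-46 38-19 19 14 15 13 21 18 45 12 50 12 75 7 25 10 18 13 18 22 19 19 11 23 6 25 0 38-8 19-2 1-72-4-27 0-65-4-24-12-55 0-50 5-27-104-20-30-12z"/><path data-summit="174 71" data-sink="425 174" d="M399 16l-229 0-1 16 6 42-9 31-6 33-2 50 4 18 8 21 12 11 19 8 29 0 39-10 31-2 24 4 21 12 20-20 46-38 11-13 2-6-8-21-8-48-6-47z"/><path data-summit="195 531" data-sink="17 414" d="M165 300l-66 18-48 8-31 4-4 2 1 260 189-1-1-21-9-33 0-7 14-24 16-41 6-24 0-13-9-23-30-45z"/><path data-summit="195 531" data-sink="332 345" d="M302 258l-33 1-103 40 10 28 17 33 30 45 9 23 0 13-6 24-16 41-14 24 0 7 9 33 2 22 86 0 13-22 4-13 8-56 19-55 1-41-8-67-4-57-2-9-6-7z"/><path data-summit="591 540" data-sink="332 345" d="M347 252l-5 3-10 17-4 18 0 31 10 84 0 32-4 21-16 43-8 56-4 13-12 21 297 1 0-50-19 2-38 8-33-2-15-4-19-11-14-11-15-17-16-27-4-13-16-95-17-60-18-37z"/><path data-summit="591 17" data-sink="425 174" d="M591 16l-191 1 2 40 12 81 8 33 13 15 24 12 38 10 73 14 7-1 7-35 8-21z"/><path data-summit="174 71" data-sink="17 414" d="M174 72l-43 16-41 10-28 5-46 2 1 226 82-13 67-19-14-57-1-62 7-49z"/><path data-summit="174 71" data-sink="17 17" d="M168 16l-151 0-1 88 28 0 46-6 41-10 43-16z"/><path data-summit="174 71" data-sink="332 345" d="M164 112l-12 53-1 62 3 25 10 44 6 2 9-3 76-31 21-6 26 0 16 7 7 10 2 20 5-23 14-21-14-10-20-6-19-1-24 2-39 10-29 0-19-8-12-11-8-21-4-18 0-36 6-33z"/><path data-summit="591 540" data-sink="332 345" d="M578 222l-6 27 0 50 14 64 2 80 3 26 1-244z"/><path data-summit="591 17" data-sink="332 345" d="M591 166l-14 53 2 4 8 1 5 0z"/>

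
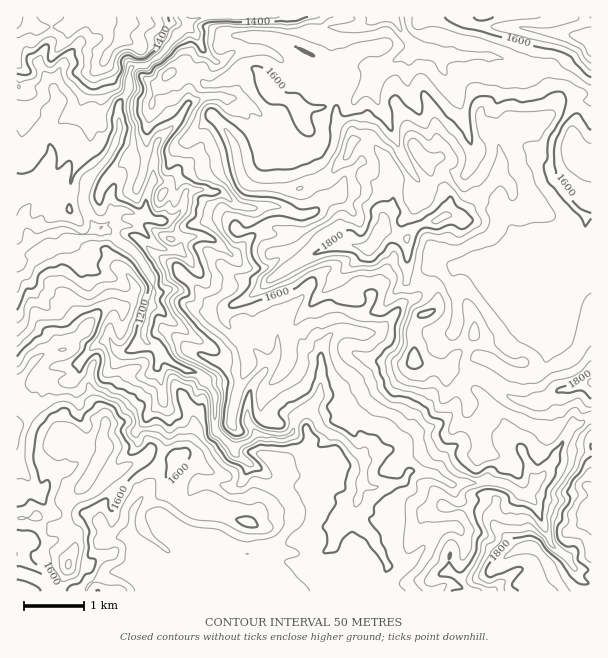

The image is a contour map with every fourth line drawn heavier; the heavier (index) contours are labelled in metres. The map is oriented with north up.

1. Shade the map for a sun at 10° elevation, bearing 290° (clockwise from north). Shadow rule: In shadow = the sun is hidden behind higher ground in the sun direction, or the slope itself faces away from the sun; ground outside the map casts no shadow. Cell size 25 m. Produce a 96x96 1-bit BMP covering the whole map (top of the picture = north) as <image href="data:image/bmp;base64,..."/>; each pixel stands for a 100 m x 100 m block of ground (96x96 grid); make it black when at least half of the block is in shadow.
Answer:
<image width="96" height="96" href="data:image/bmp;base64,Qk2+BAAAAAAAAD4AAAAoAAAAYAAAAGAAAAABAAEAAAAAAIAEAAATCwAAEwsAAAIAAAAAAAAA////AAAAAAAA+f8AAAAAAAIBAAAA//8AAAAAAAMBwAAA//4AAAAAAAAB4BwAf/4AAAAACAAA8DwAf/wAAACAAABAcDgAf/wAAADAAADgAHgAP/gAAABgAABgAPAAP/AAAAH4AABgAegAP+AAAD/YAABAAcAAH/AAAf+IAAAAAYAAH/AAAH8IAAAAA4AAfvAAAD8cAAAAAwAAfv8AAHgOAAAAAwAAfv8AAAAPAAAAwgAAf/4AAAABgAAA8AAAP/4AAAABwAAAcAAAD/4AAAABwAAAIAAAB/4APAABwAAABgAAB38+PgAB4AAHzwAABz8+DgAB4MAHjwAAA58eHwAA4MAHD4AAA88f/wAAwAAHHcAAAfMP/gADwAAAGOAAAfmF/AADgAAAEOAAAP2B/gBiQAAAAHAAAf/D//g4QABAADAAAf/B5/54AAAAADgAAf/Bz55gAAAAABwAAf+Bzw9AAAAAAB4AQf+Bzx/AAAAAAH8AQP/Bzx/AAAAAAP0AAHeFxx/gAACAANwAAAuHxw/wAQDAAAwAAQWHhx/wAADAAARgB8EHA5/wAAzwAABxz/8SA4/wAAjwAAA4Z/+QA8fwAADwAAAf5+egAefwAAB4BwAf9//gAcPwAAB8AgAA///AATPwABw4AAAAf//AADPwABwYAAAAP/+AADPwABgPgAAAH/8AADP4ADgHgAAAD/8ABBN8ADmHgAAAD/8AAAFuAB/nAAAAB7/ACACwBg/nAAAAA7+ADvjcBwfuAAAAAB+AB/5gA4PMAAAAAB+AA/+4A4HAAAAAAA+AAP/cAaHAAAAAAA8AAH/vwCGAAAAAAA8AAD/z4CGAAAAAAB4EAB/7/H/AAAAAAB4MAAf9/3/wAAAAABwIAAH+f3/8AAAAABgAADB+H3/4AAAAAAAAAAAeH//wAAAAAIAwAAAAH3///ADgAIAwBgAAD3+//ADoAAAAAgAABz+/8ATPngAAAAAAB5v/4ATDHgAAAAAAA4OfwADAO4CAAAAAA8APgADAO8TwAAAAAeAPAABAc4zwEAAAAeBGAAAgcw74AODwAeBgAAAAcw5YAAD4AfBgAAAAeYYYAABsAfDgAAAAOYcAAAAOAfDgA4AAPAdAAwAHAeLwA4AAPgdgA4ADgcf4AYAAHgMgB4ADwcH4AIAADwMAB4AB44D4BoAAD4MEBwAAwxj4AMAAB8MGBwAAxxjwAcAAA8OCBAAADhBwAcAYAcPACAAADgEgAeMYAePgAAAADAEAAOMYAcPwMAAAAAEAAHAAA8HwcAAAAAMAADoAA8H4YAADAAMDADgeA+GcAAADgAABABw+A/AcAAABgAAAAAw/B/gd4AABwAAAAAB/h/hYIBAA4AAAAAB/B/hgADAA4AAAAAB/A/4AAAAAYAAAAAB/gf4AgAAAYAIAAAD7wf+AgAAA54AAAAD7wf/HMAAAZ+AAAAD94PfiEAAAA+AAAADe8Af6AAAAAcAAAAAecB/+AAAAAYAAAAAAMB/8AAAAAQAAAAAAMA/8AAAA4QAAAAAAAA3wAAAAcAAYAAA="/>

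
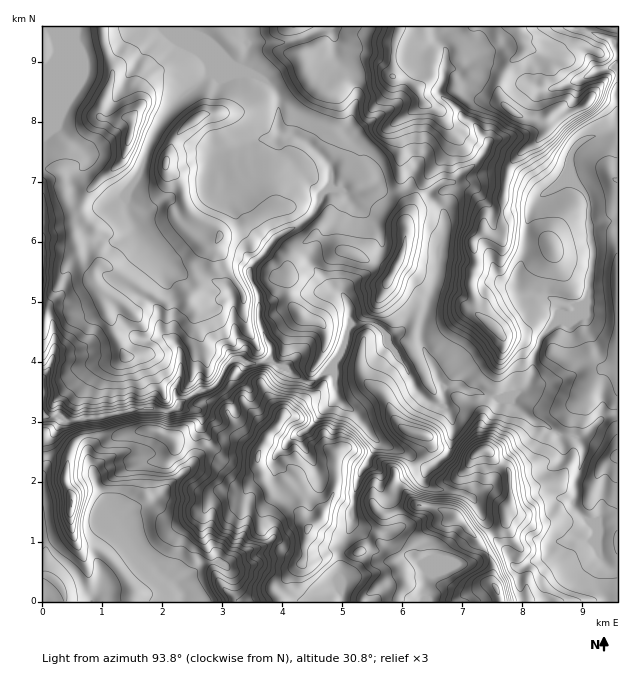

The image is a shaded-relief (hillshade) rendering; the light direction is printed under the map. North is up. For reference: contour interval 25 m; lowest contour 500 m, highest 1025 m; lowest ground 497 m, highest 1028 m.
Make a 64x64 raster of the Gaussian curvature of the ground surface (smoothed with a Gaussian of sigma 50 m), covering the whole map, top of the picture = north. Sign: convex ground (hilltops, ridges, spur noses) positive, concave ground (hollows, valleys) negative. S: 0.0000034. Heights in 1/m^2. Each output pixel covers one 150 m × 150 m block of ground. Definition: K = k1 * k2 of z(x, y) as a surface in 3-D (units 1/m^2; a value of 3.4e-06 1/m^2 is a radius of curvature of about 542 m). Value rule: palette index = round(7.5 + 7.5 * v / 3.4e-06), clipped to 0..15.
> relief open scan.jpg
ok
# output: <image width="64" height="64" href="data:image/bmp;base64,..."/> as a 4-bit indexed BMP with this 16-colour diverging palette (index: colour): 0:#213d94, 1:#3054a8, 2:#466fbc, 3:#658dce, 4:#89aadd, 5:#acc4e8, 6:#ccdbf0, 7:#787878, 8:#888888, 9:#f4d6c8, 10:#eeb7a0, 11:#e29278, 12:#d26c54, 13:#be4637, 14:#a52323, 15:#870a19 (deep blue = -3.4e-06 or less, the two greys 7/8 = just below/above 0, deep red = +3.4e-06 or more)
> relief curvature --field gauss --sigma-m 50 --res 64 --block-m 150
<image width="64" height="64" href="data:image/bmp;base64,Qk12CAAAAAAAAHYAAAAoAAAAQAAAAEAAAAABAAQAAAAAAAAIAAATCwAAEwsAABAAAAAAAAAAlD0hAKhUMAC8b0YAzo1lAN2qiQDoxKwA8NvMAHh4eACIiIgAyNb0AKC37gB4kuIAVGzSADdGvgAjI6UAGQqHAHeIeHd4h3eIiJpIZnZ3eHeGeYiIeIh4iHhrBpZ5d3doiId3eIiHd3d3andmmnd3eId4iHeHd3eHeNmId3iIiId4h3eId3h4iIdqiYiIZ3d4iIiHd4d3d3ict0iHeIiId4h3d4h3h3eHh2eqh4Z4moiIiHd4h3eHiIVKp4d4iHeHd3h4h3iHd4h4R5l4l3iYiHiGeIh4iIiZkneGaHd4eId3d3d4d3d3eHd5aGh4h2Z4VLpod3h4d4hyeIqHh3iIeHd3Znd3d3iId3iIaFN5dneIeGh3d4h3iLd4Z3iIh4h4d3d4h3d3eHeJd3hqyZh5eIeIdoh2WHd4klh4h3eHd4h3dJiHd3eIZYhnmXeHeHloZ4d1eKl6qFaWaHd3Z3eIh3apmIiId3d2unaYd3d3d4uIh4qGh3Z62Jh4iZh4d3eHiL+IiIiHeHeXd4h3d3eId3hnqHNPY5y1h5mHhoiHiIeJj3eIiIeIh2d3eIiIeHd2hze4iUyHdTaHd4iXh4eIh3gYVGeId3mJp4h3eHd3d4iYd4d1B9d0Z4eWZ3d4eIeHaKWHaIeIeFOHh4d3h4h3iHiHtmVat2iXh5d3h3iGh4eXh5mIiHd6iJh3d2d3eIh3d4l2r3eXeWd3d7eIiHiHd3d3iXeIh3h3iYeJinmIh3d2aIiqJWhoSYhFlmd3d3iIVIeHh3d3h4lmaHd6eFiIeJipBoVXeViPu6Z3d4eIh4l2iWeIiHiHiFZ3d2h4h2WJi/h7h3d3ZGnfp4iIeHd3h4VrlliHeIeZd2l3iJV2+Yh5h4d4qd57hld2Z3d4eHh3tYh3Z5eMxkmXiHeHdneQDWdmh4uIl1iHR2h3h3eHd3h0wJa3eHh4qGRmd4aHyPhnZ2h3h3h3d3hoh3d3iIiIhlmLeHeIVtA/OmjXZ4bshpp4eIdmiIiId2eHiHd4iId4V2l4eHeJX3oaV2eodGhVd4d3h3eIh3iHd4iHeHh4iHimh4eHh4lWl254eGhEeHhIh3iIh4h4d3h3d4iIiIiHeKqId3d4eHZ31HZ3XPeYZEd3iIh3d4h3h4dnh4eId3d3aJh3d4d4eId19nkp95ydd4iHd3iHiIh3dmaHh3d3eHhnd3d3iXiHh4eGh8QDWWiHdod3d3d3h4eHiId3h4d4d6h3eIiJeJh3eIlri6aoeHloh3d4h3d3iIibd3eXd4d3iXd4h3eIh3d3dml1mWeJiHeIeIeIeHeIiIt3dph3h3iXd4iHd4Z4h3d3hohmh3h3h22nh3d3d4iHi4V3eIh3eKaIeId3eIh3h3h4mKeHh2mHdUh3d3d3d3iJh3eHh4iHd4h3iHeYd4eIiIdnSXiYiXeFZ1d3d2eIeIh3d3iHiIdXiHeIeId4d4d4h3moiJd3doaad3d3eLmHd4d3eHiHh2d3h4d3h3d4h3d3xnZ2eId3d6yHd4d4lniIiHd4d3iHiIeHiHd4h3iHeHelp3Z4iHh3eIh4d3dWeHiId4eId3iYd4h4h4iId3d3h4GpiIeIiIeKqIh3iIl4h4d3d3iHeHiHd3h3d4iId3d1yKiIh3eIh3dnh3eIiZd3h3d3d4h4eId4iHiHiIh3d3aFiHd4eIeIZYmHd3eGd3eHd4h4d3iHeHeIeId4iHeIh2dnh3h4iIh4h4d4iHVph3d4iHh4d2h3h3iHh3eHeIh3eoiId3eIh3iWd4iHfYeLdniId3h3l3eHd3iHd3d3iJd3eHh3h3d3d4eIeIeMV3l3eIh3h4dod3iHd4d3iHh4hnd3iIiHd4iHeJiIiHZ4eId4h3eId5d4d4d3d3eHh3h3d3d4dneHiId6p3eIh5h4h3d3d3d3h3d4iHd4iId3iHiHd4iHh3d3h3d3d4h3h2V4iHd4eIiId3eIiHd3h3iIiIiIiIh3h3iIh3iHeId2eXiIh3h4d4iHeIiId3eHeIeIh3d3d4d4h3iHdneHZ4iIeIiHd4h3h3d3eHeHd3d4iHh3d3d3h3iIeHeHd4iHiHV4iHd3eIh3d4d3d3d4eIh3eIeIh3eHeHiIiIeHh3d3eXiHd3d3iHiHiId4d3yHh4h3h4iHeIeHd3iHeId4h3d3N3d3d3eIh3d4iWd3fId4iHd4d3eId3d3iHeIh3eJWHeZd2iHd3iHh4iIind3Z4iId4h4eId4h4d4ZniId4iId4d5d4h3d4d3d4h7mIdneIh4h3eHeHh4h2l3iIh3iHqIh3iYqYeHeId3h3Z4d4d4h3d3d4eHd3iIXLiIiHeId4eGZ5aJiHiId3mWiJeHeJh4d3eHeHd3d4dXiHiHdpaHiJh3h2eHeId3eYeIh3d3iXmHd4d3d3d3d6h3d4eXiHd4l3eIZKVXh3d3eIeLd4d3eHd3iId3iIh3h3iHmHZ4d4mIiHiF/jSId4iHiHdneHd4d3iHd3iIiHl2eIdpeXd3d4eHh4W/fYiIiHeHd3d4h3iHd3d3iIiHdneYSXd4iIh3iId2Wnd4d4iIh4d3d3eHd4d3iIeHeHd3itp4eHd3iHeId4h4amB3eIiIh4h3d4d4d4d4h3eHd4dod4iHiHd3h3eIh4l5Kod4iHZ3d3h3d3h3d3eIiHd3d3dniHh3h3iIiHd4iFjwh3eHd4d4d4h3iHh3d3iHeHeIiHeHeHiHiHh4h3d3eLaHd3eHiHeIiHiId4iHdnh4d3doh4h4d3eIeHeHd3iIW3d4d4eIh4iHd3iId3iJh3eHd4h3d4d3eHeIh3h3inaI"/>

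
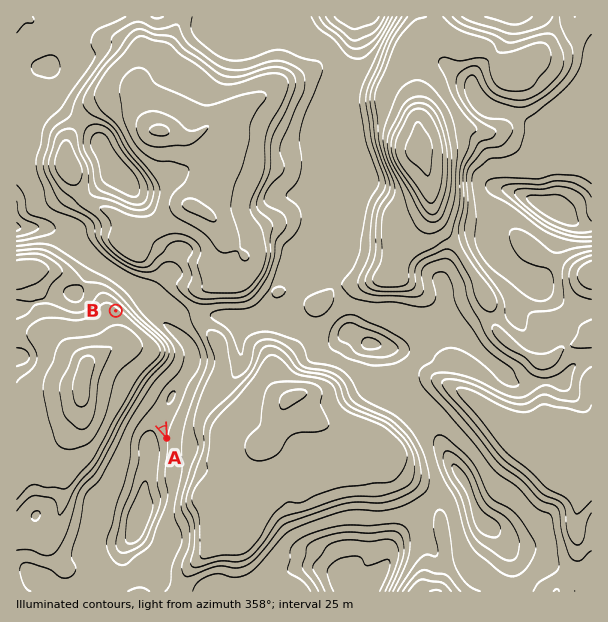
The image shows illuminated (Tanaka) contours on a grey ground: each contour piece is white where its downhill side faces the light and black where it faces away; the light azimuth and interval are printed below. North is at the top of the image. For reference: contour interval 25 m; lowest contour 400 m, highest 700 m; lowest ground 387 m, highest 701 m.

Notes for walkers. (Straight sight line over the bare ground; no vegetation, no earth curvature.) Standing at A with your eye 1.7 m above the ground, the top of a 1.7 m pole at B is out of sight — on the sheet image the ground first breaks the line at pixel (145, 384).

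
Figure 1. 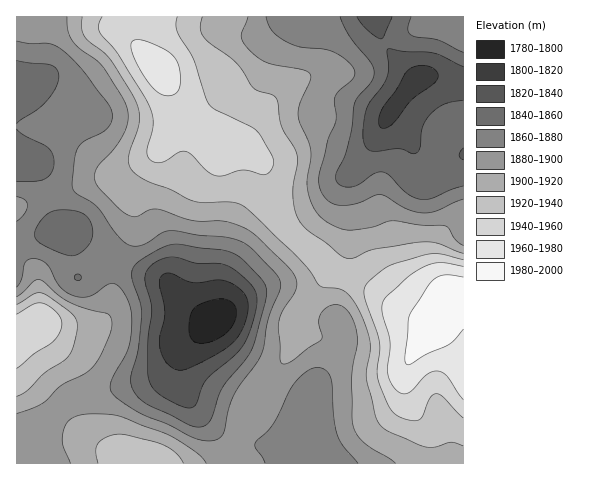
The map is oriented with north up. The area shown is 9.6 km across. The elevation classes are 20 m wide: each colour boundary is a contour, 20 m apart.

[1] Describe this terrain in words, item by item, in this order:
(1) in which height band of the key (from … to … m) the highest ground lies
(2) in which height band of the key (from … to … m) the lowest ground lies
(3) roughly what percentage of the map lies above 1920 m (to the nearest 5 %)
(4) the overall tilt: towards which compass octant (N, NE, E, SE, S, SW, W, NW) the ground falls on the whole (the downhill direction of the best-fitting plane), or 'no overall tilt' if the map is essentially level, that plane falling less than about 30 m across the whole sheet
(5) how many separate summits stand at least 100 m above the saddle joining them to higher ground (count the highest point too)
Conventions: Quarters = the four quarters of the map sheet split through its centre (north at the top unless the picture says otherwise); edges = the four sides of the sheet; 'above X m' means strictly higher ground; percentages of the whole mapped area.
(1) Between 1980 and 2000 m: that is the band holding the highest ground.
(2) Between 1780 and 1800 m: that is the band holding the lowest ground.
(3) Roughly 25 % of the ground is higher than 1920 m.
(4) On the whole the map has no overall tilt.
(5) There is 1 summit with 100 m or more of prominence.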